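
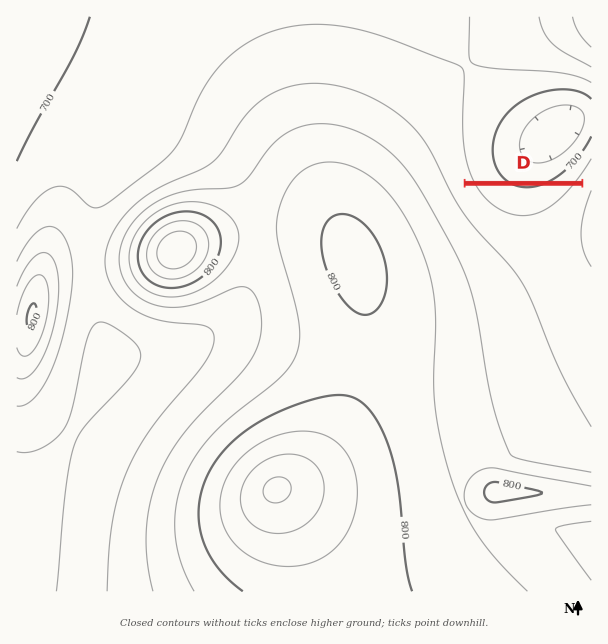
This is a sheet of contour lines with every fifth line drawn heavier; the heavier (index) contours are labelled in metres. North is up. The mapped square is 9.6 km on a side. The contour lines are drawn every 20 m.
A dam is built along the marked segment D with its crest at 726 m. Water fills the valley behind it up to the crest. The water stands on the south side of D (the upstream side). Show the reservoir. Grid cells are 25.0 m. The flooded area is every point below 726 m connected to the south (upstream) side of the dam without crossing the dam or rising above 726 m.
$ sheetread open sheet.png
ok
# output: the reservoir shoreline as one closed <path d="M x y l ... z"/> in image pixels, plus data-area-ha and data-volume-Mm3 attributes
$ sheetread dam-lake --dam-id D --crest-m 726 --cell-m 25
<path d="M578 186l-110 0 12 18 18 16 14 6 19 2 2-2 4 0 14-8 17-17 9-12 1-3z" data-area-ha="88" data-volume-Mm3="8.58"/>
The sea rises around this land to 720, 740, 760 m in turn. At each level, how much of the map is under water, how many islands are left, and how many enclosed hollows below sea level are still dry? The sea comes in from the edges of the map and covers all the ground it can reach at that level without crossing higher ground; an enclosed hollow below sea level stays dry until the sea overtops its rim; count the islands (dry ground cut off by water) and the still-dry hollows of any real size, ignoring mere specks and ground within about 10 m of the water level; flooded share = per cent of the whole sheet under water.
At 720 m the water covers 20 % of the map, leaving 0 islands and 0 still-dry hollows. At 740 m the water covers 41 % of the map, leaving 0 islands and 0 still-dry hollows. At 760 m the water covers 56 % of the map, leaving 0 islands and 0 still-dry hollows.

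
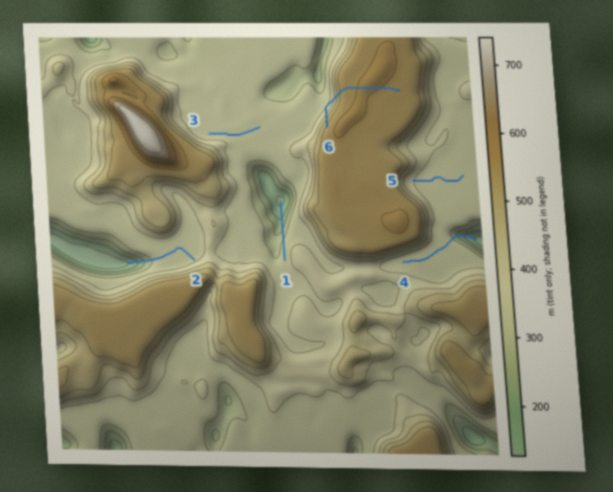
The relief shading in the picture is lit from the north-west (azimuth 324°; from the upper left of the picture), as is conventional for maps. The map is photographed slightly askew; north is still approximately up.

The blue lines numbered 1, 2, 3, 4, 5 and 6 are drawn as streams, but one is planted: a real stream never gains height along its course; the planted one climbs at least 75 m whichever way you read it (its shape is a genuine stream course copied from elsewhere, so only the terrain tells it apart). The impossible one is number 6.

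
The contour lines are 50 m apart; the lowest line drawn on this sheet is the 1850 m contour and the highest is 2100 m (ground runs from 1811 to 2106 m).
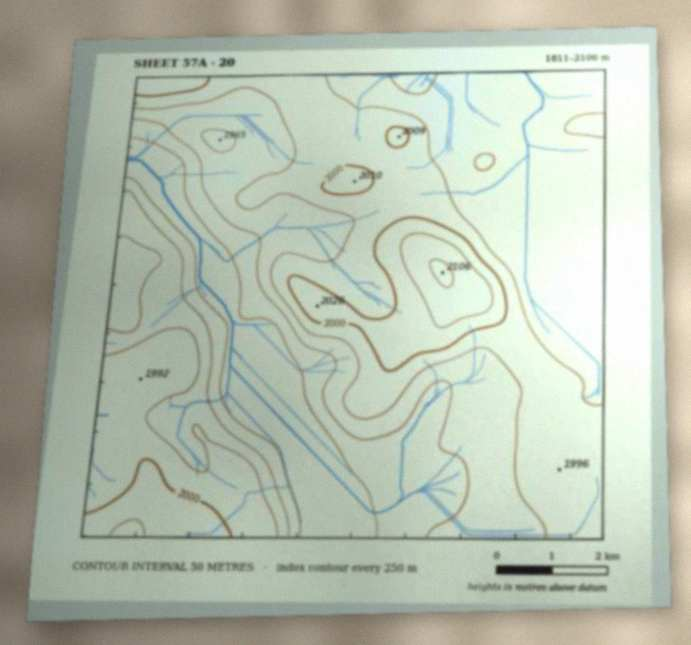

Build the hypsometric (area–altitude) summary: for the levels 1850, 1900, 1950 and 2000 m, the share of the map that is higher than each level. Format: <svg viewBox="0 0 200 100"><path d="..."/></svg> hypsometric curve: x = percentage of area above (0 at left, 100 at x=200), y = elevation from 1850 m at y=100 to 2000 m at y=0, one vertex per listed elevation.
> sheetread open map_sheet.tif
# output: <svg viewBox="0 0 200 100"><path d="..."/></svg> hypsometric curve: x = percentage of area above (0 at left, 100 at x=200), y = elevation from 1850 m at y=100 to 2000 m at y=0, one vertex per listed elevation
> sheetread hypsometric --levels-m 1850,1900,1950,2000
<svg viewBox="0 0 200 100"><path d="M181 100l-22-33-77-34-61-33"/></svg>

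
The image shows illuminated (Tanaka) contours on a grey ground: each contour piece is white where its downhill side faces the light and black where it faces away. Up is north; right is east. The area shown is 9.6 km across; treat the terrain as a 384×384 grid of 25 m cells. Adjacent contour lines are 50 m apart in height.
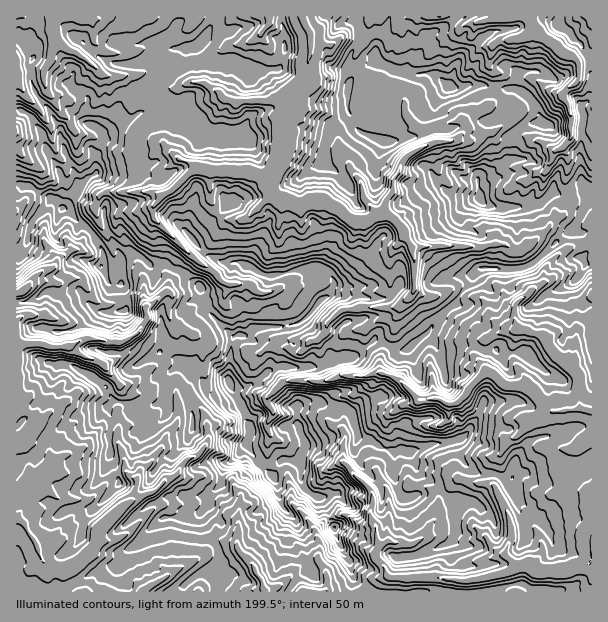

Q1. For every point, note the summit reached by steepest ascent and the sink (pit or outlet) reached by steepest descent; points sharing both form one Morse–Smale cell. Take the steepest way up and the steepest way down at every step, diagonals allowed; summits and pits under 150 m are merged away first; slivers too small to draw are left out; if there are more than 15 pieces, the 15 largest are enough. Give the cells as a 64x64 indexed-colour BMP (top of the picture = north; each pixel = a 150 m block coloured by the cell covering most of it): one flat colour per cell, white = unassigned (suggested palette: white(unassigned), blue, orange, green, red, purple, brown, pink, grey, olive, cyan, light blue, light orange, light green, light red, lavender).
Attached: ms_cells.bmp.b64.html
<image width="64" height="64" href="data:image/bmp;base64,Qk12CAAAAAAAAHYAAAAoAAAAQAAAAEAAAAABAAQAAAAAAAAIAAATCwAAEwsAABAAAAAAAAAA////ALR3HwAOf/8ALKAsACgn1gC9Z5QAS1aMAMJ34wB/f38AIr28AM++FwDox64AeLv/AIrfmACWmP8A1bDFADMzMzMzMzMzMzMzZmZmZmZmZmIiIiIiIiIiIiIiIiIiMzMzMzMzMzMzMzM2ZmZmZmZmYiIiIiIiIiIiIiIiIiIzMzMzMzMzMzMzM2ZmZmZmZmZiIiIiIiIiIiIiIiIiIjMzMzMzMzMzMzMzNmZmZmZmZmIiIiIiIiIiIiIiIiIiMzMzMzMzMzMzMzNmZmZmZmZmIiIiIiIiIiIiIiIiIiIzMzMzMzMzMzMzM2ZmZmZmZmYiIiIiIiIiIiIiIiIiIjMzMzMzMzMzMzMzZmZmZmZmZiIiIiIiIiIiIiIiIiIiMzMzMzMzMzMzMzZmZmZmZmZiIiIiIiIiIiIiIiIiIiIzMzMzMzMzMzMzNmZmZmZmZmIiIiIiIiIiIiIiIiIiIjMzMzMzMzMzMzM2ZmZmZmZmIiIiIiIiIiIiIiIiIiIiMzMzMzMzMzMzMzNmZmZmZmYiIiIiIiIiIiIiIiIiIiIzMzMzMzMzMzMzM2ZmZmZmIiIiIiLuIiIiIiIiIiIiIjMzMzMzMzMzMzMzNmZmZmYiIiIiIu4iIiIiIiIiIiIiMzMzMzMzMzMzMzM2ZmYmZiIiIiIi7iIiIiIiIiIiIiIzMzMzMzMzMzMzMzNmYiJiIiIiIiLuIiIiIiIiIiIiIjMzMzMzMzMzMzMzMzYiIiIiIiIiIu4iIiIiIiIiIiIiMzMzMzMzMzMzMzMzMyIiIiIiIiIiIiIiIiIiIiIiIiIzMzMzMzMzMzMzMzMzIiIiIiIiIiIiIiIiIiIiIiIiIjMzMzMzMzMzMzMzMzMiIiIiIiIiIiIiIiIiIiIiIiIiMzMzMzMzMzMzMzMzMyIiIiIiIiIiIiIiIiIiIiIiIiIzMzMzMzMzMzMzMzMyIiIiIiIiIiIiIiIiIiIiIiIiIjMzMzMzMzMzMzMzMzIiIiIiIiIiIiIiIiIiIiIiIiIiMzMzMzMzMzMzMzMzIiIiIiIiIiIiIiIiIiIiIiIiIiIzMzMzMzMzMzMzMzMREiIiIiIiIiIiIiIiIiIiIiIiIjMzMzMzMzMzMzMzMxERIiIiIiIiIiIiIiIiIiIiIiIiMzMzMzMzMzMzMzMzERERERESIiIiIiIiIiIiIiIiKiIzMzMzMzMzMzMzMzMRERERERERIiIiIiIiIiIiIiIiIjMzMzMzMzMzMzMzMxERERERERESIREiIiIiIiIiIiIiMzMziIiIgzMzMzMzERERERERERERERIiIiIiIiKqKiIzMzOIiIiIMzMzMzERERERERERERERESIiIiKqqqqqqjMziIiIiIgzMzMzEREREREREREREREREiIiKqqqqqqqMzOIiIiIiDMzMzERERERERERERERERERIiKqqqqqqqozMziIiIiIiDMzMRERERERERERERERERESIqqqqqqqqoMzOIiIiIiIgzMREREREREREREREREURESqqqqqqqqqiDOIiIi7iIiDMxEREREREREREREREURERKqqqqqqqqqIiIiIiLuIiIMRERERERERERERERERRERESqqqqqqqqoiIiIiIu4iLuxERERERERERERERERFERERERERKqqqviIiIiIi7u7u7EREREREREREREREREURERERERERKqq+IiIiIi7u7u7sRERERERERERERERERRERERERERESqr4iIiIiLu7u7sRERERERERERERERERREREREREREREqviIiIiLu7u7sRERERERERERERERERFERERERERERERP+IiIiLu7u7sRERERERERERERERERFERERERERERERET4iIiLuxERGxERERERERERERERERFERERERERERERERPiIjcu7EREREREREREREREREREREURERERESZmZmURESI3dzLu7u7sRERERERERERERERERFERERESZmZmZmZSd3d3Mu7u7uxEREREREREREREREREURERERJmZmZmZmZ3d3czMu7u7sRERERERERERERERERRERERESZmZmZmZnd3czMy7u7u7EREREREREREREREREURERERESZmZmZmd3dzMzLu7u7uxERERERERERERERERFEREREREmZmZmZ3dzMzMuxERERERERERERERERERERERRERERESZmZmZnd3MzMxxEREREREREREREREREREREREREURERJmZmZmd3czHd3ERERERERERERERERERERERERERFERESZmZlVDczMd3cREREREREREREREREREREREREREURERESZmVV8zMd3d3EREREREREREREREREREREREREREURERJmVVXfMd3d3dxERERERERERERERERERERERERERFERJmZVVd3d3d3d3cREREREREREREREREREREREREREURJmZVVV3d3d3d3d3ERERERERERERERERERERERFVVVmZmVVVVXd3d3d3d3d3ERERERERERERERURERERVVVVWZVVVVVVd3d3d3d3d3dxERERERERERERFVEVVVVVVVVVVVVVVVV3d3d3d3d3d3cREREREREREREVVVVVVVVVVVVVVVVVVXd3d3d3d3d3d3ERERERERERERFVVVVVVVVVVVVVVVVVd3d3d3d3d3d3d3EREREREREREVVVVVVVVVVVVVVVVVV3d3d3d3d3d3d3cRERERERERERVVVVVVVVVVVVVVVVVXd3d3d3d3d3d3d3ERERERERERFVVVVVVVVVVVVVVVVV"/>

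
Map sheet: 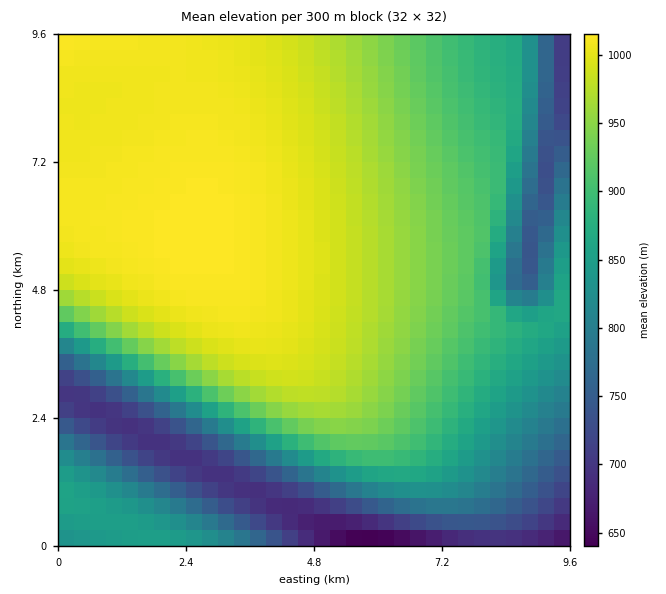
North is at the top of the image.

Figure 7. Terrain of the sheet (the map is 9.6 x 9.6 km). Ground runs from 620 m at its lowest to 1020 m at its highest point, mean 900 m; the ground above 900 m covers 54.6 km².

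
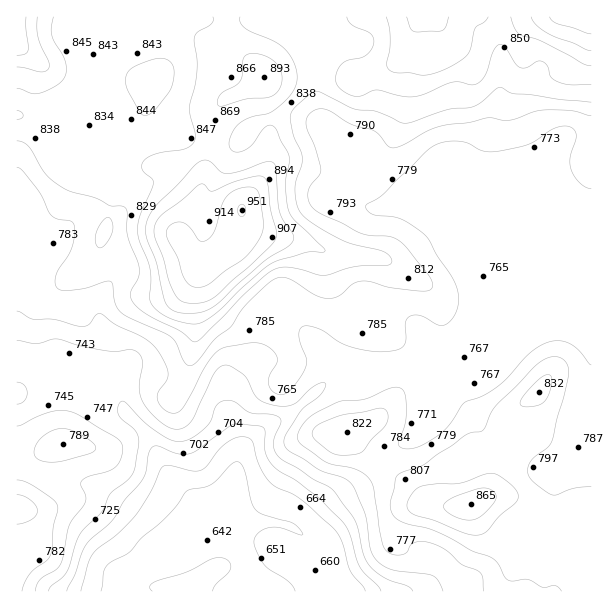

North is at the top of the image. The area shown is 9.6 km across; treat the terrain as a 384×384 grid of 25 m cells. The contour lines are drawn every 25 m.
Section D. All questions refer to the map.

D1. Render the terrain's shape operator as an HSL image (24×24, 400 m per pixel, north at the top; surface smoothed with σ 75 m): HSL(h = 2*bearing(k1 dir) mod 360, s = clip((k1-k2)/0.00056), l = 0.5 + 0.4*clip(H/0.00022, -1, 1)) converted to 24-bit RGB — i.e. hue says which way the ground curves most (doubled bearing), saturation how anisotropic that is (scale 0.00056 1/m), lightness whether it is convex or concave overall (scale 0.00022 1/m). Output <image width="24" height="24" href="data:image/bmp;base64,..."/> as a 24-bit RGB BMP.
<image width="24" height="24" href="data:image/bmp;base64,Qk32BgAAAAAAADYAAAAoAAAAGAAAABgAAAABABgAAAAAAMAGAAATCwAAEwsAAAAAAAAAAAAA9qRAioMdI5o5LT9kX3OSb5+ybJvN3qbUz1eOMVRyjW1fW5hulL+vehmLax0VuL8PRHYeOYdNm5ZVPGdFwrh8aZKPYmuPgbmoz6O65uzfnEugHSkwPX5KXH9gZXVbTHhExHthdC6TnsLCjMG8cERqNA9C1JnL3e7ij6nRYy50j1Y4Q7lnf8CJaYiRbYaWm2ptqLJgwrRysDODYGSaSI54RHRYWX9oeIB+fn93XXmPh6dad0A+VR80JjZGXMJp6aBucCYZajE4iMV5V9pXMndRgGSIdoyAg2Zf3Obvu4/auX3StZzBUGaOW4WSX5CRUnJgc390jFSLmV9MWC89gUx0a6SySquZsI/S39b1ztn919X28NnyTYPKNrK0ZF6PlIWyq2cjXjAZf14xrjw/vqmNNaaUWShIpJM3Ln9NUDRqwDtJcENdmKZSOG8pOYY7R8h3gcafi7ZOKYdg6p+p1WSfYj+FYmOHio9zwju3xIKhd3qxlcnPwNe8Wh9vex9Ek9R8QnJoDRIy3Wm3uX6wr36hpNC7TO2oK756PG5i1ISWiEE1fYIvzHVgc1ZHPoZWml5xQV2bxsThwc3of3vJz3u4UQBI1d2ag8aPb0+gCyMoAZ5s5M741tb14dvw1pXaOJBKLGNOLmI90YObdk+brn9XvoeIP7d+PoudOIQ7X5M6l2U4jmo6LAkiwD7N5u/cabiVWS2CtU7PRpUcADcIQr81usF5z4rg88rmQUiFTWZ1TZFNYkW+6qvdxqx7qb1fJVxep42Pa1Z2h3RhoYl0GRxtkc6+3ZeS2qR0ICJyP1af39rt6LzkBC8UcYcVIioM2Z0or12fU1Z0c6BkLmRLNoKQ99Tk3bGwJUB3jWxQdW9ch3Zkkm1XNVpic3A8k01F/uW4Dh4lPHdZYq9LuYZ5rmfGVXKii6B2X3w4Zn5Aimdrb5NqZn1sJWBIPrxE9tXYVyGpkIJQYVdBkohJWap+ZjBEXWozQkUZ//GnKEaDRrzFY7KgeY12gWl6j2uSpHygn8C2VVyeepdncJF0dnOBbH94M300pZYrgkVZn2e0fmyvlMemRh9yxnTIqU7Y46zV6ed7Kq8TD0ssUXlrfFhqglY+TIhBapttq4dhWDpFkLBhWp2IbW9/f39/dYB4goJwg4F6Vl6ywJa9rXuJI1V3bKLRii3e5q+17N/q+NPeE1QjCikWOiAjsMB6aKtiPFM3mGJGca+wrOLPUEqhc22Af3+AfIOBe4ODhH5/UXl5iHCqw3Oxw7qHDRwoOhkt2vG2qrqb6J/K/M/oESNRF4Rhc7l7nnnOY3/VrObpoOPgm1iieEB3f32Af4B/f4B/e399g4F6enlgNVIuk1V54MG1DgJFgXjL4PXWSKOzxV6e5ba0urD2sNb/peP/kK7mdIXc1JzMnlKBhE5vc2Z8f39/f39/f3+AgnaBiX11VlCspXCaLWhFzcZiBxdKl+Pf7ubdbDaWzTjB8vHZhOGpLp2NWTJbgFNGUEQvgXM0hVJMhGNygXaCf39/f39/f3+AcnWBk4OCbj5mpGFKhp1wXbuBOnCNFHoosplN2HKFCL/t89jd3aKWPSo/IxwYWlQvnVlCTYJGcn5ienN8gH9/gH58f4B7f39+fGh8l4NgTyllsNW0lszLZGScZkKDf8WnKIVj2t6eG4NZfoUi/8vNmjqwO229Z1Ozc3Kxtnd2UnxaX3VugHBrgntof4Rub35qY1mDt46SKZB7esyDimFqg2GGY6CQR5pBXYdLmo0viWsvKkwq3t9Ny3+RXDSFc0hiX0hCz3RYkplLM08xXmxGkIFkfIdda4ljSHd3m7Jvj8rNZH5ydWNqcn5hh2VhoZdwVnh5hVCb0KhwMFYtn9cjfWkuJhYfaykod39GealkzJCedViXYJBTPIJUo5V2e39QSEIma3Ael2dUeIBOWmOCio6dYWSNq66MX36MRWCL5LnQzm/a1NGMR5OwNBlzuW29fM2rX4x1qKZmWpyWoHmyVLq6oFyqrEiVp3DAeLXCcIgxlei+NWSXfYOTbYGjuaG1bnOcSmp/bolSt1yg4uvgjHbOFA+VvdPiwovitZTJm46/x3ujRpeCfM+PTCaScbG/n2a7vVFb0PvpNzizbkZ+en91ZYFicodXjlFrcWmPZ4SZgNmuv6uCojt/RDt+V55GUC1CzGJtpHxXv6Z6hq7Cs1qGPh+MgzcvZ0Ynt71t5+6GIxw6b3F+f39/f39/f4B/am59a5BejaBVbI03blw0eEdPc2p9nkmESlqhSJZ4zq+eiLuKWZyUrluWNiWZwlrj0NrrqLra"/>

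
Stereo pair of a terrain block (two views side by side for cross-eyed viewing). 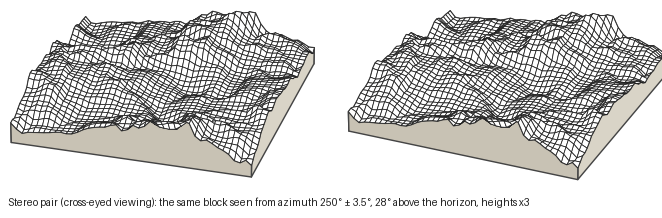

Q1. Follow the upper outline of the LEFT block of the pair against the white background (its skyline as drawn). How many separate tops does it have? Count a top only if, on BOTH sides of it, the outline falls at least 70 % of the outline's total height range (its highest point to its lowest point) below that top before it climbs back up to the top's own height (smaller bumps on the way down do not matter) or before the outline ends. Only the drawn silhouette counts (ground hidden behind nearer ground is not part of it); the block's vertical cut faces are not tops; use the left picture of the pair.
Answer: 0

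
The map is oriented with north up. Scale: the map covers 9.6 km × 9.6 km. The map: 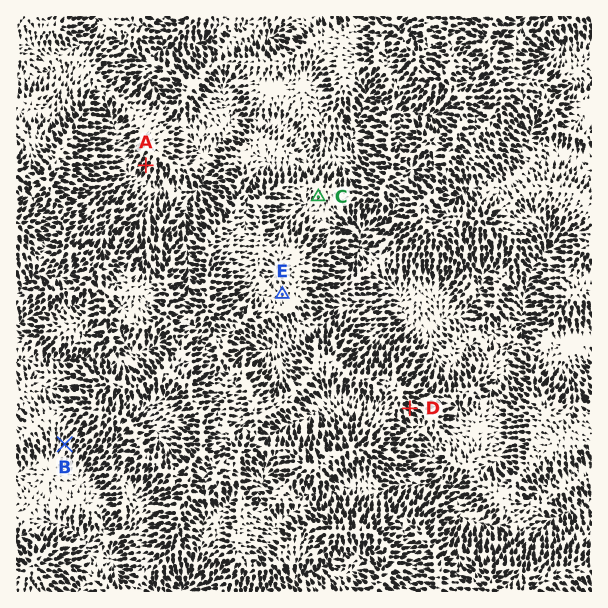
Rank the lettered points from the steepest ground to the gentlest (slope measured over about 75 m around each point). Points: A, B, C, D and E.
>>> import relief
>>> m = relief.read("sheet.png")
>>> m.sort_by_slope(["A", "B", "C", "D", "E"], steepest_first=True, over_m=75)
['D', 'A', 'B', 'C', 'E']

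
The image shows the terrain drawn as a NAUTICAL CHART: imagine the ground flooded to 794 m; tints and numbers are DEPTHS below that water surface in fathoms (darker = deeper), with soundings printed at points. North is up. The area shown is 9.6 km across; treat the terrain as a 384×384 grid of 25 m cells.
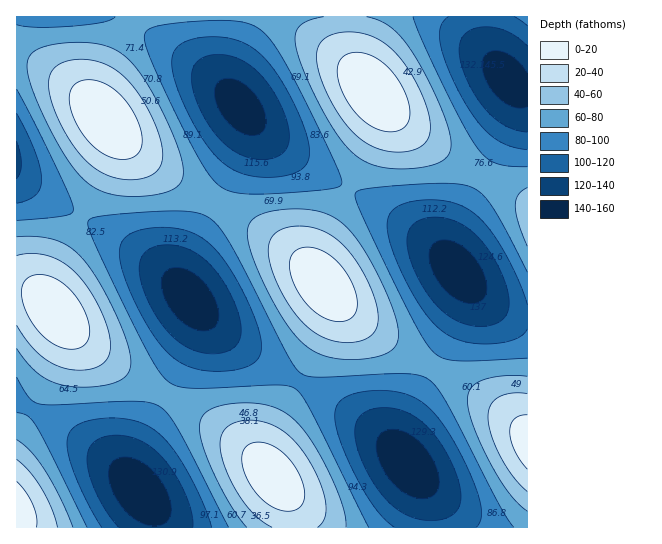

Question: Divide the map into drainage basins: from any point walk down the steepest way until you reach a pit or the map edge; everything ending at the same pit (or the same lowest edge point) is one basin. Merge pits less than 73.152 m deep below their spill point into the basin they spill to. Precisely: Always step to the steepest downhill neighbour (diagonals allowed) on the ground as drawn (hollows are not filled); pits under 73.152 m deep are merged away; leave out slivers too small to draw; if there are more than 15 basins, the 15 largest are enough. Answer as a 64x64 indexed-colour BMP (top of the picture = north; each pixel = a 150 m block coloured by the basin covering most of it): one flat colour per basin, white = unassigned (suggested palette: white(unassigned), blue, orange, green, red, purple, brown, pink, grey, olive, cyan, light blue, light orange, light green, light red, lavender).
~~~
<image width="64" height="64" href="data:image/bmp;base64,Qk12CAAAAAAAAHYAAAAoAAAAQAAAAEAAAAABAAQAAAAAAAAIAAATCwAAEwsAABAAAAAAAAAA////ALR3HwAOf/8ALKAsACgn1gC9Z5QAS1aMAMJ34wB/f38AIr28AM++FwDox64AeLv/AIrfmACWmP8A1bDFAFVVVVVVVVVVVVVVVVVVVVVVVEREREREREREREREREREVVVVVVVVVVVVVVVVVVVVVVVURERERERERERERERERERVVVVVVVVVVVVVVVVVVVVVVURERERERERERERERERERFVVVVVVVVVVVVVVVVVVVVVVREREREREREREREREREREVVVVVVVVVVVVVVVVVVVVVVVERERERERERERERERERERVVVVVVVVVVVVVVVVVVVVVVERERERERERERERERERERFVVVVVVVVVVVVVVVVVVVVVEREREREREREREREREREREVVVVVVVVVVVVVVVVVVVVVERERERERERERERERERERERVVVVVVVVVVVVVVVVVVVUURERERERERERERERERERERFVVVVVVVVVVVVVVVVVVURREREREREREREREREREREREVVVVVVVVVVVVVVVVVVURFERERERERERERERERERERERVVVVVVVVVVVVVVVVVURERRERERERERERERERERERERFVVVVVVVVVVVVVVVVERERFERERERERERERERERERERCVVVVVVVVVVVVVVVVERERERRERERERERERERERERERCJVVVVVVVVVVVVVVRERERERFERERERERERERERERERCIlVVVVVVVVVVVVVRERERERERRERERERERERERERERCIiVVVVVVVVVVVVURERERERERFEREREREREREREREQiIiJVVVVVVVVVVVERERERERERERREREREREREREREQiIiIlVVVVVVVVVRERERERERERERFEREREREREREREIiIiIiVVVVVVVVVRERERERERERERERRERERERERERCIiIiIiJVVVVVVVUREREREREREREREREUREREREREQiIiIiIiIlVVVVVVURERERERERERERERERREREREREQiIiIiIiIiVVVVVVEREREREREREREREREREUREREREIiIiIiIiIiJVVVVVERERERERERERERERERERRERERCIiIiIiIiIiIlVVVVEREREREREREREREREREREURERCIiIiIiIiIiIiVVVVERERERERERERERERERERERREQiIiIiIiIiIiIiJVVVERERERERERERERERERERERFEQiIiIiIiIiIiIiIlVVURERERERERERERERERERERERQiIiIiIiIiIiIiIiVVURERERERERERERERERERERERQiIiIiIiIiIiIiIiJVdxEREREREREREREREREREREREiIiIiIiIiIiIiIiInd3EREREREREREREREREREREREiIiIiIiIiIiIiIiIid3cRERERERERERERERERERERESIiIiIiIiIiIiIiIiJ3d3ERERERERERERERERERERESIiIiIiIiIiIiIiIiInd3cRERERERERERERERERERETIiIiIiIiIiIiIiIiIid3d3ERERERERERERERERERETMyIiIiIiIiIiIiIiIiJ3d3cREREREREREREREREREzMzIiIiIiIiIiIiIiIiInd3d3EREREREREREREREREzMzMiIiIiIiIiIiIiIiIid3d3cRERERERERERERERMzMzMzIiIiIiIiIiIiIiIiJ3d3d3ERERERERERERERMzMzMzMiIiIiIiIiIiIiIiInd3d3cRERERERERERETMzMzMzMzIiIiIiIiIiIiIiIid3d3d3EREREREREREzMzMzMzMzMiIiIiIiIiIiIiIiJ3d3d3cREREREREREzMzMzMzMzMzIiIiIiIiIiIiIiJnd3d3d3ERERERERMzMzMzMzMzMzMyIiIiIiIiIiIiZmd3d3d3dxERERETMzMzMzMzMzMzMzIiIiIiIiIiImZmZ3d3d3d3ERERETMzMzMzMzMzMzMzMyIiIiIiIiImZmZnd3d3d3dxEREzMzMzMzMzMzMzMzMzIiIiIiIiJmZmZmd3d3d3d3EREzMzMzMzMzMzMzMzMzMyIiIiIiZmZmZmZ3d3d3d3cREzMzMzMzMzMzMzMzMzMzIiIiIiZmZmZmZnd3d3d3dxMzMzMzMzMzMzMzMzMzMzMyIiImZmZmZmZmd3d3d3d3MzMzMzMzMzMzMzMzMzMzMzIiImZmZmZmZmZ3d3d3d3czMzMzMzMzMzMzMzMzMzMzMyImZmZmZmZmZnd3d3d3czMzMzMzMzMzMzMzMzMzMzMzJmZmZmZmZmZmd3d3d3czMzMzMzMzMzMzMzMzMzMzMzNmZmZmZmZmZmZ3d3d3cjMzMzMzMzMzMzMzMzMzMzMzNmZmZmZmZmZmZnd3d3ciMzMzMzMzMzMzMzMzMzMzMzM2ZmZmZmZmZmZmd3d3ciIjMzMzMzMzMzMzMzMzMzMzM2ZmZmZmZmZmZmZ3d3IiIiMzMzMzMzMzMzMzMzMzMzM2ZmZmZmZmZmZmZnd3IiIiIzMzMzMzMzMzMzMzMzMzMzZmZmZmZmZmZmZmdyIiIiIiMzMzMzMzMzMzMzMzMzMzZmZmZmZmZmZmZmYiIiIiIiIzMzMzMzMzMzMzMzMzMzNmZmZmZmZmZmZmZiIiIiIiIiMzMzMzMzMzMzMzMzMzM2ZmZmZmZmZmZmZmIiIiIiIiIjMzMzMzMzMzMzMzMzM2ZmZmZmZmZmZmZmYiIiIiIiIiMzMzMzMzMzMzMzMzMzZmZmZmZmZmZmZmZiIiIiIiIiIjMzMzMzMzMzMzMzMzNmZmZmZmZmZmZmZm"/>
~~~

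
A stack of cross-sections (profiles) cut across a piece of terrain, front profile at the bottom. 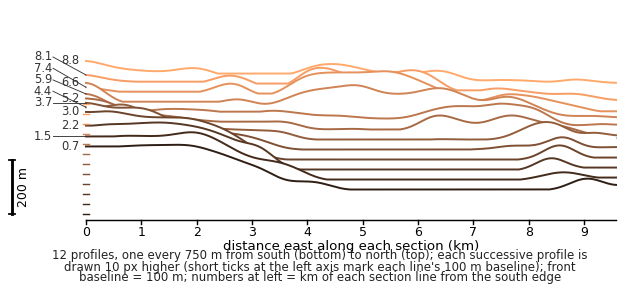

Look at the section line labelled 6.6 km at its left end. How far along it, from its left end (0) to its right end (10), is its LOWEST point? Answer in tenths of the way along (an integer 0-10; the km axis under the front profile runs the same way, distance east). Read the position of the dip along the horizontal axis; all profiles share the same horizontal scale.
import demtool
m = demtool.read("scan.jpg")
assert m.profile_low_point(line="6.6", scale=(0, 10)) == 10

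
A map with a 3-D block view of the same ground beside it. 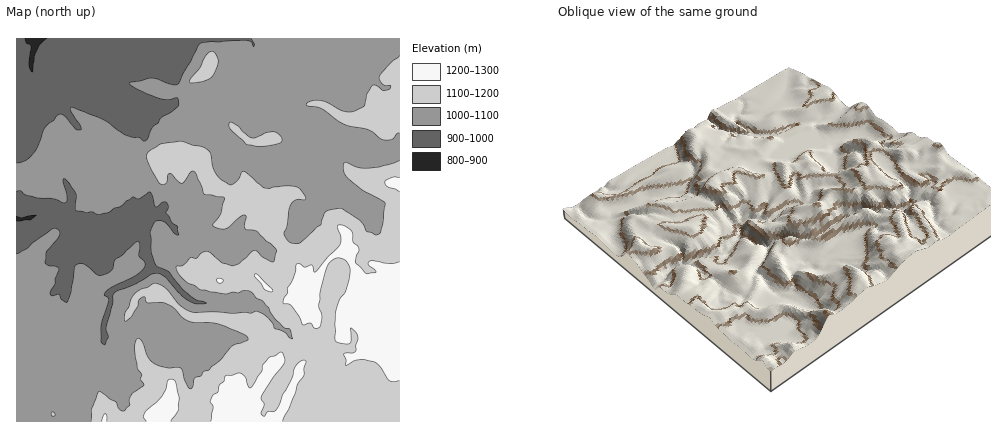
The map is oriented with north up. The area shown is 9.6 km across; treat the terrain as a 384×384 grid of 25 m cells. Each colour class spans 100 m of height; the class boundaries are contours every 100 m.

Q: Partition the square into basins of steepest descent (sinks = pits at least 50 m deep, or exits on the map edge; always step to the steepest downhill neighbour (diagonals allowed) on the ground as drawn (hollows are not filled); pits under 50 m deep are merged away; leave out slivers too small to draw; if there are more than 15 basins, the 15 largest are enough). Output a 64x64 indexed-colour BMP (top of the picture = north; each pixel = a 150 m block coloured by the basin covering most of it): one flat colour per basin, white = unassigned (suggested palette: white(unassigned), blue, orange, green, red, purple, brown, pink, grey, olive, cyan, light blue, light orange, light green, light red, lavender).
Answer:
<image width="64" height="64" href="data:image/bmp;base64,Qk12CAAAAAAAAHYAAAAoAAAAQAAAAEAAAAABAAQAAAAAAAAIAAATCwAAEwsAABAAAAAAAAAA////ALR3HwAOf/8ALKAsACgn1gC9Z5QAS1aMAMJ34wB/f38AIr28AM++FwDox64AeLv/AIrfmACWmP8A1bDFABERERERERESIiIiIhERERERERERERERERERERERERERERERERERERIiIiIiIREREREREREREREREREREREREREREREREREREiIiIiIhEREREREREREREREREREREREREREREREREREiIiIiIiERERERERERERERERERERERERERERERERERESIiIiIiIhERERERERERERERERERERERERERERERERERIiIiIiIiEREREREREREREREREREREREREREREREREREiIiIiIiIREREREREREREREREREREREREREREREREREiIiIiIiERERERERERERERERERERERERERERERERERESIiIiIiERERERERERERERERERERERERERERERERERESIiIiIiERERERERERERERERERERERERERERERERERESIiIiIiERERERERERERERERERERERERERERERERERIiIiIiIiIREREREREREREREREREREREREREREREREREiIiIiIiIhERERERERERERERERERERERERERERERERESIiIiIiIhERERERERERERERERERERERERERERERERESIiIiIiIiEREREREREREREREREREREREREREREREREiIiIiIiIhERERERERERERERERERERERERERERERESIiIiIiIiIiERERERERERERERERERERERERERERERESIiIiIiIiIiIRERERERERESERERERERERERERERERERIiIiIiIiIiIiERERERIiIiIREREREREREREREREREREiIiIiIiIiIiIhERERIiIiIhERERERERERERERERERESIiIiIiIiIiIiERERIiIiIiERERERERERERERERERERIiIiIiIiIiIiIhESIiIiIiIRERERIiIREREREREREREiIiIiIiIiIiIiIiIiIiIiIhERERIiIhERERERERERERIiIiIiIiIiIiIiIiIiIiIiERERIiIiEREREREREREREiIiIiIiIiIiIiIiIiIiIiIiIhIiIiIhEREREREREREiIiIiIiIiIiIiIiIiIiIiIiIiIiIiIhEREREREREREiIiIiIiIiIiIiIiIiIiIiIiIiIiIiIiERERERERERESIiIiIiIiIiIiIiIiIiIiIiIiIiIiIiERERERERERERIiIiIiIiIiIiIiIiIiIiIiIiIiIiIiEREREREREREREiIiIiIiIiIiIiIiIiIiIiIiIiIiIiERERERERERERESIiIiIiIiIiIiIiIiIiIiIiIiIiIiIRERERERERERERIiIiIiIiIiIiIiIiIiIiIiIiIiIiIREREREREREREREiIiIiIiIiIiIiIiIiIiIiIiIiIiIRERERERERERERESIiIiIiIiIiIiIiIiIiIiIiIiIiIhERERERERERERERIiIiIiIiIiIiIiIiIiIiIiIiIiIiEREREREREREREREiIiIiIiIiIiIiIiIiIiIiIiIiIiIRERERERERERERESIiIiIiIiIiIiIiIiIiIiIiIiIiERERERERERERERERIiIiIiIiIiIiIiIiIiIiIiIiIiEREREREREREREREREiIiIiIiIiIiIiIiIiIiIiIiERERERERERERERERERESIiIiIiIiERIiIiIiIiIiIhERERERERERERERERERERIiIiIiIiERERIiIiIiIiIhEREREREREREREREREREREiIiIiIiERERESIiIiIiIiERERERERERERERERERERERESIiIiIREREREiIiIiIiIREREREREREREREREREREREREiIiIRERERESIiIiIiIRERERERERERERERERERERERESIiIhERERERERESIiIREREREREREREREREREREREREREiIhERERERERERERERERERERERERERERERERERERERESIhERERERERERERERERERERERERERERERERERERERERIiERERERERERERERERERERERERERERERERERERERERESIRERERERERERERERERERERERERERERERERERERERERERERERERERERERERERERERERERERERERERERERERERERERERERERERERERERERERERERERERERERERERERERERERERERERERERERERERERERERERERERERERERERERERERERERERERERERERERERERERERERERERERERERERERERERERERERERERERERERERERERERERERERERERERERERERERERERERERERERERERERERERERERERERERERERERERERERERERERERERERERERERERERERERERERERERERERERERERERERERERERERERERERERERERERERERERERERERERERERERERERERERERERERERERERERERERERERERERERERERERERERERERERERERERERERERERERERERERERERERERERERERERERERERERERERERERERERERERERERERERERERERERERERERERERERERERERERERERERERERERERERERERERERERERERERERERERERERERERERERERERERERERERERERERERERERERERERERERERERERERERERERERERERERERERERERERERERERERERERERERER"/>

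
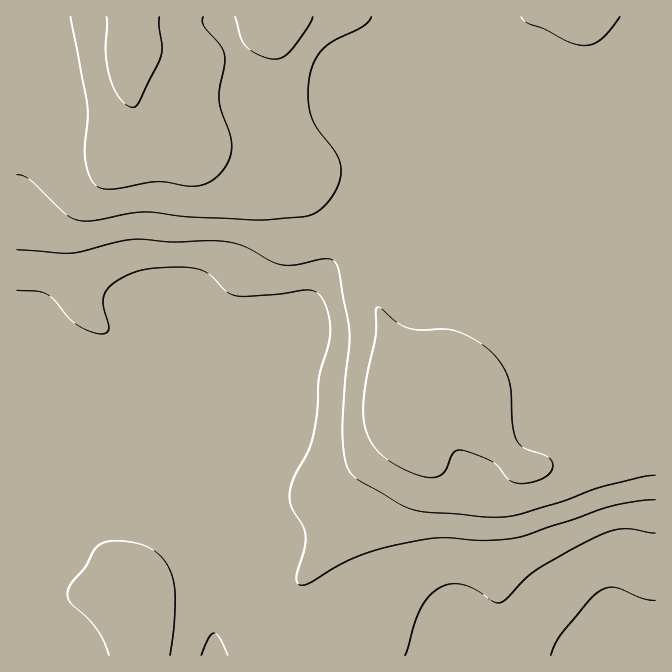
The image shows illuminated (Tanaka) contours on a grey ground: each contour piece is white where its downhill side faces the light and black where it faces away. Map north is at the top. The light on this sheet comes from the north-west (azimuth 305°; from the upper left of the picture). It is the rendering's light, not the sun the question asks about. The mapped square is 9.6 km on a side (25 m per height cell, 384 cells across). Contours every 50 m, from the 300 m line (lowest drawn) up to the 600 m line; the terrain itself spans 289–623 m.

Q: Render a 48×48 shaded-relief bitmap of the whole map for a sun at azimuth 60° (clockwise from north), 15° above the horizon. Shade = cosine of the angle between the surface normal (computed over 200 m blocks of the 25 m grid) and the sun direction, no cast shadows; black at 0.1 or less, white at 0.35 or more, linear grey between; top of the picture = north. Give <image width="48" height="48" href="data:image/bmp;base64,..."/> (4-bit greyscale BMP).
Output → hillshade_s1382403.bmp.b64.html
<image width="48" height="48" href="data:image/bmp;base64,Qk32BAAAAAAAAHYAAAAoAAAAMAAAADAAAAABAAQAAAAAAIAEAAATCwAAEwsAABAAAAAAAAAAAAAAABEREQAiIiIAMzMzAERERABVVVUAZmZmAHd3dwCIiIgAmZmZAKqqqgC7u7sAzMzMAN3d3QDu7u4A////AIiIh2Vp3+2nZ4iau7u7u8upiJvMuqmZmYiId2Z63/2nZ4iavMu6u8uoeJvLuqqZmYiIh3Z63v2od4iazLuqq7uYeKvLuqqZmZiIiHeKz/2oeIiau7qqq7qYiKu7uqqZmZiIiIiJz/6oiIiaq6qZqqqYiJq7u6qZmJmImZiJ3/6piIiJqqqZmamYiJqqqqqYiJmZmYiL//ypmYiImZmZmZmIiImqqqqYd6qpmJmt//uqqYd3iZmYiIh3d4iZmqmHd6qpmavf/8qqqYZneJmIiHdmZneJmZmHZqqpms3u26qqqXVmeIiId2ZVVWeIiIiHZpmqq8zLqqqqqWVWeIiHZmVVVmd3eIh3ZpmqqqqqqqqqqGVWd4d2VVZnZmd3eIh3ZpqqqqqqqqqqqXVWd3dlVFeIh3eImZh3d6q7qqqqqqqqqXZnd3ZURGmpiIiZqqmIiKq8qqqqqqqqmXZndlVDNYu5iImru6qqmavMqqqqqqqZiHd3ZUMiR7yoiKu7u7u7urvLqqqqqqmHeIiHVDIjasyoibzLu7u7urzKqqqqqpdniZmHVCEki9uHis3My7u7qsy6qqqqqXZomqqHUyElm7qHm93cu6qqqsy6qpmZl2aJu7qHUyI2mqmIrO7cuqqqqsyqmYiZhmiry6mHVCJGmqmazu7cqqqqqsupdmeIh4q7qqqXZDJHmqqs3/7bqqqqqrqHZmiamaqqqqqYZCJXmrvN7/7KqZqqqph2ZomruqqqqqqpcyJYq7vN7+y6mZqqqodmeJvMuqqZmZmZYhFYvMzN3cupmaqqqodmibvMuqmIiZmYUQFqzMu8y7qZmaqqqod3mru7qZhneIiHQQN73bqqqqmZmqqqqnd3mqqqmYZmd3d2QhSM3KmImamaqqqqqnd3iZmZh3ZmZmZnZEacy6iImaqruqqqqXd3iIiHdmZmZVZ3dmeby5iImqu7qqqqmXdneIh2VWZlVVZ4iIiau5iImrzLqqqpmHdmd3d2VWZVVWZ4mqmau6mZqrzLqqqpmXdmZ3dmVVVVVWd4m7qqqqmaq8y6qqqpmXdmVnd2ZVZmZneIq8uqqqqqq7uqqqqZiIdmVmd3ZWZ4iIiJrMyqqqqqqqqqqqqYiIh2VWd3ZmiZmYmbzd26qqqqqqqqqqqXd4h2VWZ3d4mrqpq83u66qqqqqqqqqqmXeJmGVWZ4mZq8u6u93v66qqqqqqqqqqmHeJmHVVeJq7vNy7vN7/2qqqqqqqqqqpl3eJmHVFeKvLzdy7vN/+uqqqqqqqqqqYdniJmHVEaKzMzdy6vO/sqqqqqqqqqpmHZ3iZmGQ0abzLzMuqrO/bqqqqqqqqqYd3eJmZmGQ0abzLvMuprO/aqqqqqqqqmHd3iZqpmGM0abzLvLuZnO7Kqqqqqqqph2eImaqpl1M0aLzMzLqYm93KmZqqqqqodniJmqqph1M0ab3d3LmHi9y5mZmZqqqXZ4iJmqqphlRFab7u3Kh3i8ypmZqqqqmFZ4iJqqqohlRFec7+25hnisuqqqqqqql1aIiJqqqg=="/>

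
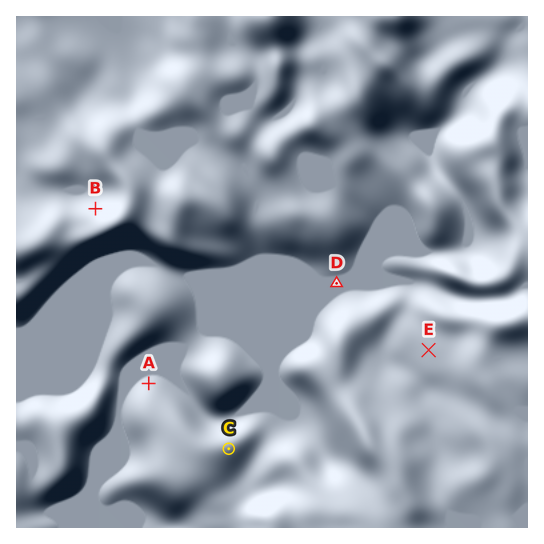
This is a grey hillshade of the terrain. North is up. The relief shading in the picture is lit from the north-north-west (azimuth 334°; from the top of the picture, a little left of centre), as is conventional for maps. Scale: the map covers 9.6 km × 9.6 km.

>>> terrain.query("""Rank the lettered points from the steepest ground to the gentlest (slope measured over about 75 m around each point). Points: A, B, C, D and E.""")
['B', 'A', 'C', 'E', 'D']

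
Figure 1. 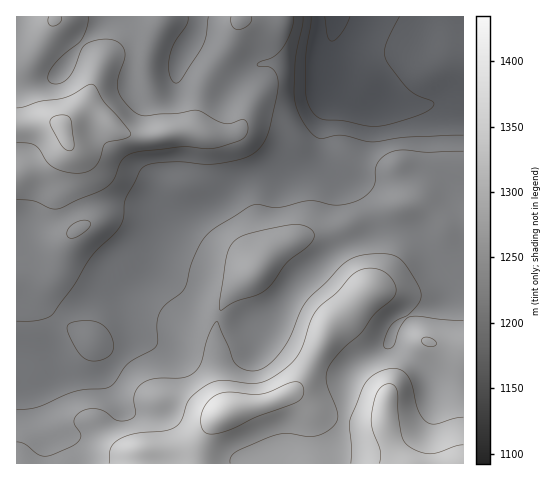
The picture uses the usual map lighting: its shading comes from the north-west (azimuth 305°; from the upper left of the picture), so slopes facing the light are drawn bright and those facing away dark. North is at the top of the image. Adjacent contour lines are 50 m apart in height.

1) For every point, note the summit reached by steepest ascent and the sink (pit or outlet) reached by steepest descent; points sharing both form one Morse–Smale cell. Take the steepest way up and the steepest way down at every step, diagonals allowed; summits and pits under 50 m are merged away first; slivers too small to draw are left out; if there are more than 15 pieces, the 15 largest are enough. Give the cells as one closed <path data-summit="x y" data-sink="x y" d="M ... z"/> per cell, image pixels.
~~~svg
<path data-summit="225 411" data-sink="335 17" d="M463 16l-127 1-5 24 0 40-2 18-14 60-10 6-61 14-23 20-17 8-16 5-21 1-3 3-18 33-6 17-14 14-6 10 0 12 9 25 1 15-6 12-16 19-14 5-33-3-5-1-9-13-11-2-20 1 1 104 319 0 0-13 10-41 2-35 12-13 22-12 8-10 7 10 19 12 21 25 27 3z"/><path data-summit="62 127" data-sink="335 17" d="M335 16l-319 1 1 342 19 0 11 2 5 9 9 5 33 3 14-5 16-19 6-12-1-15-9-25 0-12 6-10 14-14 6-17 18-33 3-3 21-1 16-5 17-8 23-20 61-14 10-6 14-60 2-18 0-40z"/><path data-summit="463 463" data-sink="335 17" d="M390 340l-8 10-22 12-12 13-3 42-9 34 1 12 126 1 1-73-27-4-10-13-13-13-17-11z"/>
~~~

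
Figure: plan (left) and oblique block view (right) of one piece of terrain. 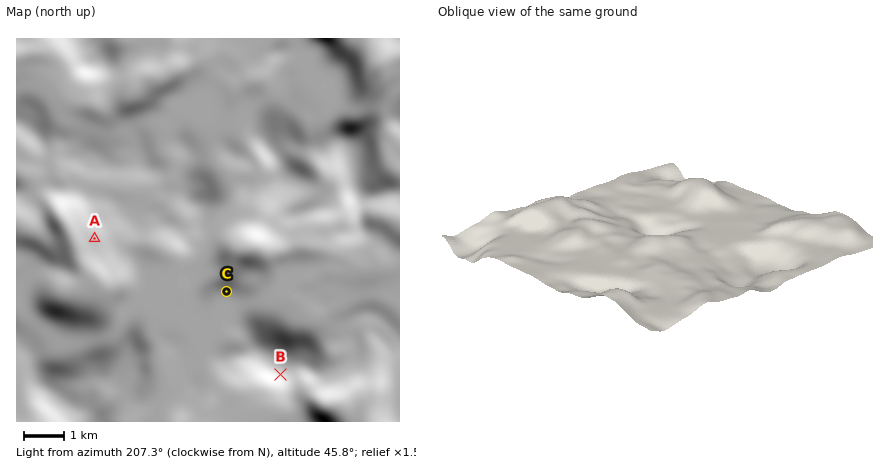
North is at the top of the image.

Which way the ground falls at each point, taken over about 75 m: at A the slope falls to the SW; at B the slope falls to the S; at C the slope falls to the N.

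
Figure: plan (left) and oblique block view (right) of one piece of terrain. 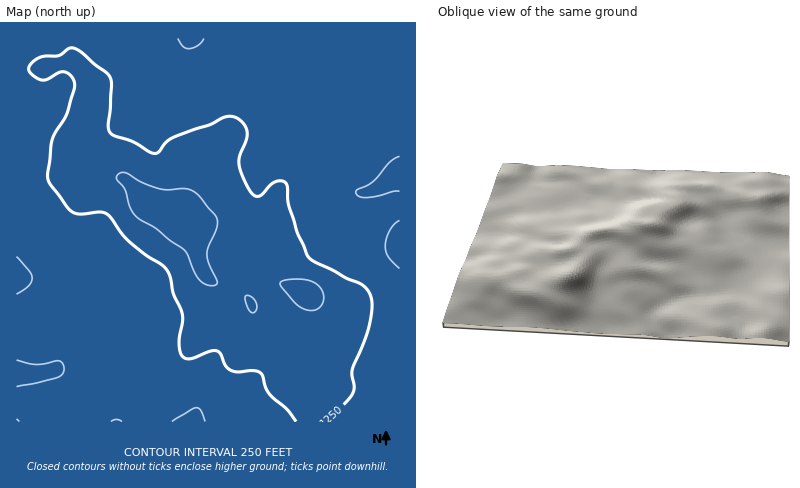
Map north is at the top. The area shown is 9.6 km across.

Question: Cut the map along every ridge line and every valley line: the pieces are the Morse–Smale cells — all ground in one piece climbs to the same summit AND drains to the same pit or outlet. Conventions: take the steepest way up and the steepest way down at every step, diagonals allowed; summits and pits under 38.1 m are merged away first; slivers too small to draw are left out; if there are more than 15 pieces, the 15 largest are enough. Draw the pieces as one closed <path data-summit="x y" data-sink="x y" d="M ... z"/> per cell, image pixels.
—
<path data-summit="186 218" data-sink="16 374" d="M72 62l-56 8 0 352 294 0 6-52-15-18 12-32-4-26-27-11-26-4-9 11 1 8-12-9-16-4-8-4-10-11-8-34-8-14-1-10-5-5-36-11-20-18-6 0-18 7-14 0-8-3-7-12-2-24 20-38 5-24-11-16z"/><path data-summit="186 218" data-sink="400 172" d="M194 38l-124 0 0 10 4 10 20 26-5 24-20 38 1 18 3 12 5 6 8 3 14 0 18-7 6 0 20 18 36 11 5 5 1 10 8 14 7 32 11 13 24 8 10 8 3-11 7-7 26 4 27 11 4 26-12 32 15 18-4 52 88 0 0-248-8 3-18 13-6 2-14-2-24-22-12-24-6-22-9-18-9-9-34-19-34-1z"/><path data-summit="310 44" data-sink="400 172" d="M400 38l-206 0 32 37 34 1 34 19 9 9 11 24 4 16 15 28 21 18 14 2 32-18z"/><path data-summit="186 218" data-sink="16 38" d="M70 38l-54 0 0 32 20-1 34-7 8 1-8-15z"/>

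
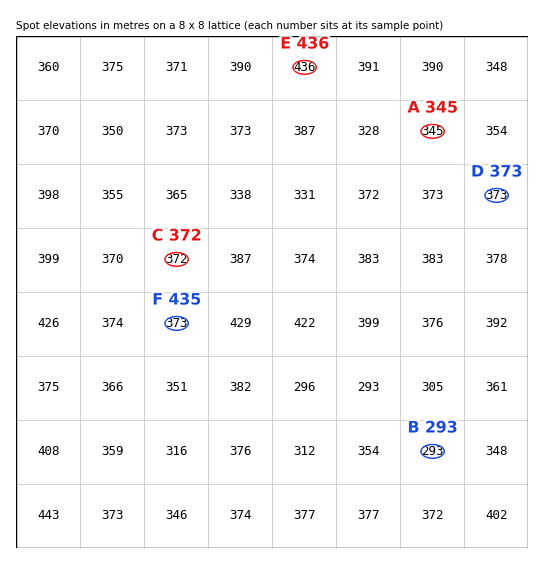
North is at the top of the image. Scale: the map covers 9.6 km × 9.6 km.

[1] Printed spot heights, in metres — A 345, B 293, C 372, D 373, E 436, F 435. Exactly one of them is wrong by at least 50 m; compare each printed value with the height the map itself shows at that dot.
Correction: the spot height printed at F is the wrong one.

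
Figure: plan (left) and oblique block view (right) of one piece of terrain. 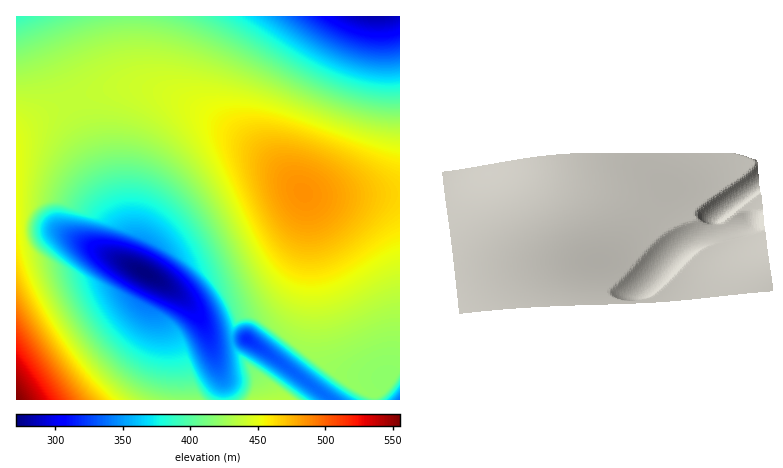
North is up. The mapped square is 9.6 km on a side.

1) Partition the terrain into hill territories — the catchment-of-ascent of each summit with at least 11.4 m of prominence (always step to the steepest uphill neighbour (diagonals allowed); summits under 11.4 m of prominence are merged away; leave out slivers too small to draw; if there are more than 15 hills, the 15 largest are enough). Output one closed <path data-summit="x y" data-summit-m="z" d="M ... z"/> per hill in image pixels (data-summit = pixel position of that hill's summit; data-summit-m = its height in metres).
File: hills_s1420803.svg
<path data-summit="304 192" data-summit-m="486" d="M400 16l-364 0 86 208 1 8-4 12 2 16 41 22 22 17 11 11 17 31 16 1 20-3 84 61 68 0z"/><path data-summit="16 400" data-summit-m="555" d="M36 16l-20 0 0 384 208 0-1-20-15-46-13-24-25-22-44-25-7-7 0-12 4-12-1-8z"/><path data-summit="284 400" data-summit-m="433" d="M210 338l13 42 1 20 107 0-83-61-34 3z"/>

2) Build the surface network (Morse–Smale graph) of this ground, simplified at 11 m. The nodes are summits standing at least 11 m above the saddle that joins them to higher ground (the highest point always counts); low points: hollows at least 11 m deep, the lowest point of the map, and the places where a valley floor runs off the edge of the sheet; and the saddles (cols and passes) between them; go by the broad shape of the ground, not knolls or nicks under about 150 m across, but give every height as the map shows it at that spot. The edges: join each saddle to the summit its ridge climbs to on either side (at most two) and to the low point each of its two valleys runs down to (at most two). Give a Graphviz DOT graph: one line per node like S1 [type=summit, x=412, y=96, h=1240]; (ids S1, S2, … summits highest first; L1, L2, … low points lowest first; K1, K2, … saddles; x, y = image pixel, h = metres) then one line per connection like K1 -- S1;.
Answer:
graph terrain {
  S1 [type=summit, x=16, y=400, h=555];
  S2 [type=summit, x=304, y=192, h=486];
  S3 [type=summit, x=280, y=400, h=433];
  L1 [type=low, x=144, y=272, h=271];
  L2 [type=low, x=376, y=16, h=282];
  L3 [type=low, x=246, y=340, h=318];
  L4 [type=low, x=400, y=400, h=338];
  L5 [type=low, x=16, y=16, h=389];
  K1 [type=saddle, x=70, y=102, h=437];
  K2 [type=saddle, x=130, y=16, h=413];
  K3 [type=saddle, x=374, y=400, h=410];
  K4 [type=saddle, x=232, y=342, h=354];
  K5 [type=saddle, x=326, y=394, h=338];
  K1 -- S1;
  K1 -- S2;
  K1 -- L1;
  K1 -- L2;
  K2 -- S2;
  K2 -- L2;
  K2 -- L5;
  K3 -- S2;
  K3 -- L3;
  K3 -- L4;
  K4 -- S2;
  K4 -- S3;
  K4 -- L1;
  K4 -- L3;
  K5 -- S2;
  K5 -- S3;
  K5 -- L3;
}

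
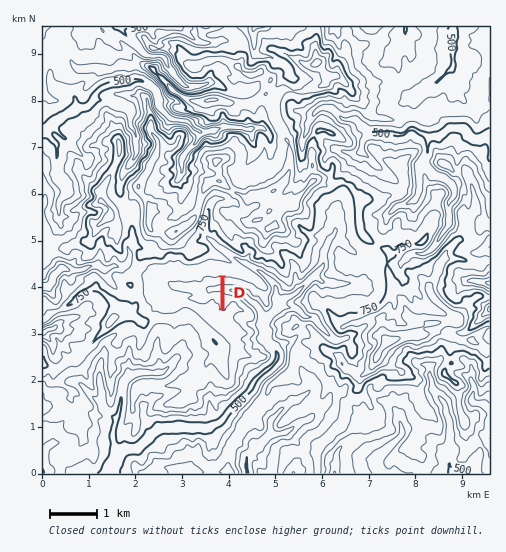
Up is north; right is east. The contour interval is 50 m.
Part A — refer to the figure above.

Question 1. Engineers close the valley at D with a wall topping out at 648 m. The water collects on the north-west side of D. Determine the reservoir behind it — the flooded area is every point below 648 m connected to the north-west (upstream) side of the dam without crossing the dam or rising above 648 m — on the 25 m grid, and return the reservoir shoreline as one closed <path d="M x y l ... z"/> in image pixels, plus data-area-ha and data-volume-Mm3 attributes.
<path d="M220 277l-2 1-12-1-6 6-2-1-27 1-1 4 3 3 15 2 6 2-4 4 4 3 11 3 6-5 3 0 6 6 0-28z" data-area-ha="38" data-volume-Mm3="7.53"/>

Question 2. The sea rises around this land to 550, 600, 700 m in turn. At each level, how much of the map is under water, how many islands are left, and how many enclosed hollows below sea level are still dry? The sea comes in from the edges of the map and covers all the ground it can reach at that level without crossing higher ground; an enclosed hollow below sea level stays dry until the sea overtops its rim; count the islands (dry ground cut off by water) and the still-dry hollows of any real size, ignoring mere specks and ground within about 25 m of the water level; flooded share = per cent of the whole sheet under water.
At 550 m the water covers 15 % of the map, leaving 0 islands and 0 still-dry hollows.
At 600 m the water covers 30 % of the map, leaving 0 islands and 0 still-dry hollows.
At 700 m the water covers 62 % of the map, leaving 0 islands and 0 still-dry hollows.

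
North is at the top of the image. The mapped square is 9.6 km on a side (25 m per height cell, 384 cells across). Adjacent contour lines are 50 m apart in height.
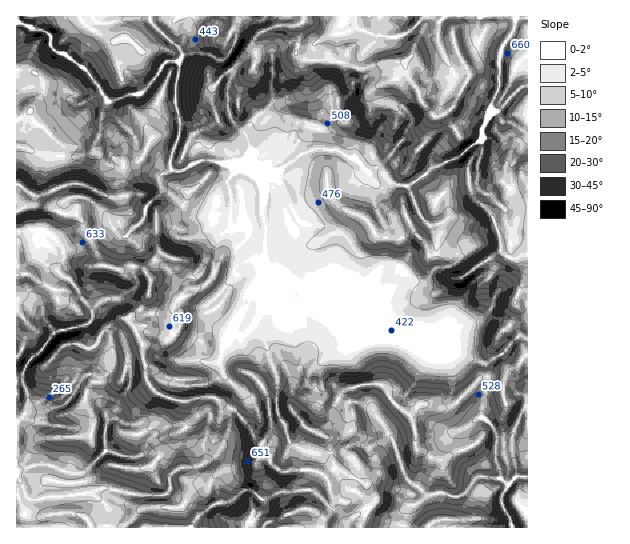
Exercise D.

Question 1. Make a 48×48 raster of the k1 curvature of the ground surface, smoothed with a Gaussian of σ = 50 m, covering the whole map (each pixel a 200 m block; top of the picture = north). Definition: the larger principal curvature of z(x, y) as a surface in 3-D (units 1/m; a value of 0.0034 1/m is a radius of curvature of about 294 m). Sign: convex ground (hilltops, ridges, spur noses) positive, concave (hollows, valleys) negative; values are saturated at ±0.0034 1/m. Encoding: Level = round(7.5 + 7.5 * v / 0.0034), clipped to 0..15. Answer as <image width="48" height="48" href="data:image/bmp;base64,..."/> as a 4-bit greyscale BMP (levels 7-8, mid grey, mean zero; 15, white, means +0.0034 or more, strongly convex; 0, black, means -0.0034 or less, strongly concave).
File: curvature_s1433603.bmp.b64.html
<image width="48" height="48" href="data:image/bmp;base64,Qk32BAAAAAAAAHYAAAAoAAAAMAAAADAAAAABAAQAAAAAAIAEAAATCwAAEwsAABAAAAAAAAAAAAAAABEREQAiIiIAMzMzAERERABVVVUAZmZmAHd3dwCIiIgAmZmZAKqqqgC7u7sAzMzMAN3d3QDu7u4A////AJmYd7ma2WiJia3Mv+l4qmnZirzcvLzbbam8zKh3nt3cl9qM2M/+2pidh3eaqpu5rKiIiIiKuru7rJZsxbi7m6ubyHmJiJnH6ZmYiIeId4t6m7mXuZeYfXebmbqXnInMu4mrqqt4ia2Murmsx7uZu4mrunia2niImIiYh3vv/9qIiKub6//9uampyJuKyHi5uZl4hrvaiKuomIiZ7qeHeoqpuI28y4mbmZqZiK55mYiZqJdn6seHe3p5qJ+ni+yLiovv/s2c3JrLh6dp/qm63bqqd4+HeI67jJl4iJ2cmaiLuKp/vKb/yYuYh553iIq9jIeM25xnmXiJqpvtjpz4bIuHiduJmXaOqseKjMl3ipi/2K3Hf5+ne5p3n7vLvIeN6emJ6OiKqs/83/yHf52ZiNuGy4u8rdiOl7qpmry/mviJqYeH3Gyord//26iIh9yNmb3ZiZeKu9y7u5jP2Xyni4d6qnd3d4ysyvv+d6mXrNlWiHjJmKqZeHaJqYd3d3l7zfeP2duYnbuIiZiHmKiKiHeIiIh3d3rZjLur/++Yjrm6moeHiId4iHeIiIiIh3jtip3XiJznrJmdmIeIeIeIiIh4iIh3h4ivx8uKuce/6aiNiIiIiIiIeId3iIiIiHZ7urmLvbirzZl8h6mIiIiIh4iHiImId4mL26iLqZh2bPp5t4qHh4eIiIiIeIm7dqyZ6Ze8urd4l/iImpiXd3eIiIiIh4h72463rM6nh8mM6vuYq6iIiIeIeIiHiIiL//roi7mHnO//38ibu6p4iIiId4iHeHjIh/+pureJiYyXl77/6ZuHiIiIh3iYeIjbuYr9uqiId513h593iWmYiIiJmHirrKnoiYWOeJiHecl3ir5pmHd4iIiImoeMur+4iKqtiadomtd5mK2ZiIiIiIiHeIi8iLyId3j6ify9y6d5qa6pd3iIiIiIeL3Jmvird2r4iYyneaisycuamIiIiIiIi7iImei7iN+aib//uc/73+ebyYiIiIiIm3eHaru7qemKmeh6//p4uIjKrZeYiHh4mnd3iamJqOjMmsZ3mZh5qXh5i9mIiIiIqph3ifp4rPi6m6d3mIebq5mfh6iIiIiJqYeIib95h/nKuZiIqqi5qcmNqaeIeIiIh4eHyb/Izaq5x4iLmKiaqMuq2JioiIiJiIh4rGrpj9h8qYmpiJiaibm3u8+XmXiJiburj4nKrKjamaqYiamZnJmouOvLeYlpiZi8jLfe2ZiZupyYh6pZ/MuIq/fqeJuZiYy7uoz43Yl5q3m4jLmbpa+onOi6qXeriGnqiJ2nfomdi4equ6me2X/JnPqcybmbdZq8y62Zisq655vLuoidqqn5nM+t2pu6iMrIiamYh9uY6ru6mWibmsfHrqbq+pq83ty8u7qoirqYyZyXeKmpis3oiIuuyYvImpp4mc2YjnqXqq366Zm6qpuYq96N52nHmIqYho93rHqnitbIyauZqZi5iJup/7y4l3iIiJu43Iq5irzMqZiImHqpmZi4mMvcmIiamuqnu5i6iQ=="/>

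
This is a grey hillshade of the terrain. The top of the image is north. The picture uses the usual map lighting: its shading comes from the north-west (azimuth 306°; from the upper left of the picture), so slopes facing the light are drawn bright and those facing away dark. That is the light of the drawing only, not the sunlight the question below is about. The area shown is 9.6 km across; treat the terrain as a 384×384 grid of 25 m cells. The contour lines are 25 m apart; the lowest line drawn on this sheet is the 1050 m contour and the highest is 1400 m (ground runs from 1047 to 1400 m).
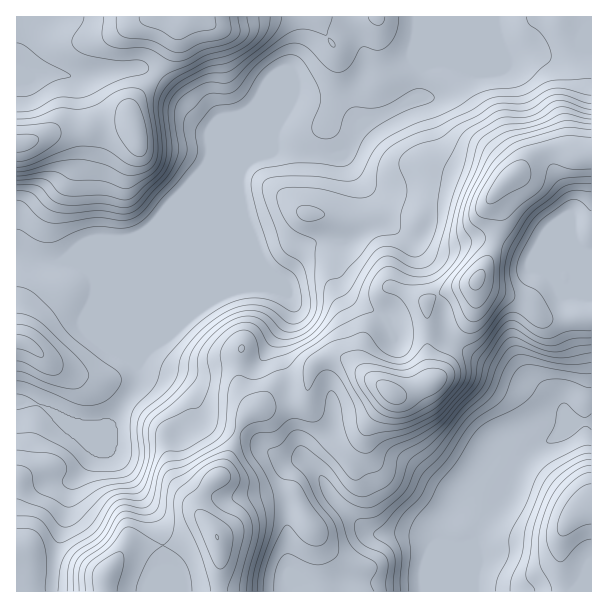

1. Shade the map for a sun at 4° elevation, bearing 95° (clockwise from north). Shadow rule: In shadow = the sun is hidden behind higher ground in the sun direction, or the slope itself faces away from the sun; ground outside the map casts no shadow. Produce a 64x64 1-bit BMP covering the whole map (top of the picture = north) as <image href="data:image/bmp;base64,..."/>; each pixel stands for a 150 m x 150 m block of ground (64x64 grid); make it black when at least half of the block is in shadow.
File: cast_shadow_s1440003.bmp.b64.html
<image width="64" height="64" href="data:image/bmp;base64,Qk0+AgAAAAAAAD4AAAAoAAAAQAAAAEAAAAABAAEAAAAAAAACAAATCwAAEwsAAAIAAAAAAAAA////AAAAAAA/gBwAAAAfcP+AHAAAAB/w/8A8AAAAP/D/wHwAAAB/8P/g/AAAAH/wf/D8AAAA//A/8fwBAAH/8H/z+AMAAf/wf//wAAAB//h///AAAAH/+H//4AAYAf/8f//wADgA//5///gAeAB//n///AB4AD/+f//+APAAB/5///4A4AAAfj///wDEAAAED/9/ABwAAAAP/z+AHgAAAA///4AfgAAAAf//gD+AAAAAf/+A/4AAAAA//wP/gAAAID//B/8AAABgP/8f/hgAAAA//x+4OAAAAD//H8B4AEAAf/8f4HgBwAB//4/geAHAAD//j/B4wcAAB/+P8HnBgAAAP5/2e+AAAAAB//874AAAAAD//x/gAAAAAf///+AAAAAB////4AAAAAH////wAAAAAf////AAAAAAf///8AAAAAA8H//wAAAAAH4H/+AAAAAA/gf/4AJgAAH+H//wAPAAAfw///AA+AAB+P//+AA4AAHz///8AAAAAH////4AAAAAf////gAAGAA/////AAAQAB////8AAAAAB////+AAAAAA////+CAAAAAP///4cDAAAAD///Bx8AAAAB//8AHwAAAAAH/wAEAAAAAAA+AAAAAAAAAAAAAAAAHAAAAAAAAAAcAAAAAAAYAAgAAAAABAAAAAAAAAA/AAAAAAAAAH8AAAAAAAAA=="/>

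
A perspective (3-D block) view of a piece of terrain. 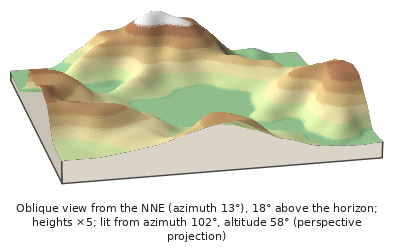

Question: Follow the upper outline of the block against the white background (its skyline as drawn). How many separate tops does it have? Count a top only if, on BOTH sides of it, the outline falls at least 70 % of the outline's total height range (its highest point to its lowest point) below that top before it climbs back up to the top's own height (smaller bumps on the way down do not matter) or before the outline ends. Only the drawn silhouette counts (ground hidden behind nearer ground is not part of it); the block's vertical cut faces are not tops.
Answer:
0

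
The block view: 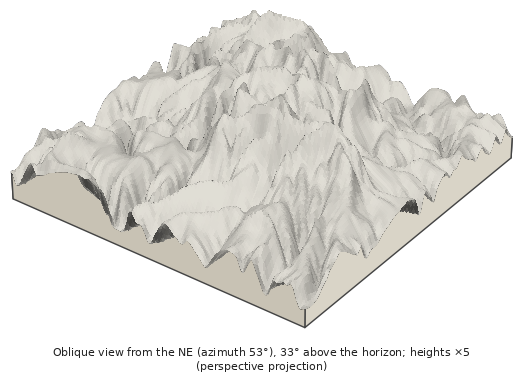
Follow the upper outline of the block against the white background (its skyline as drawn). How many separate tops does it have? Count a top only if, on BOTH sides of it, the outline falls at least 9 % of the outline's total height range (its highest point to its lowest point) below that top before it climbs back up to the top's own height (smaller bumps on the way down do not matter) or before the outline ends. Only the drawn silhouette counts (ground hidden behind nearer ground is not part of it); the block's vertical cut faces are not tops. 2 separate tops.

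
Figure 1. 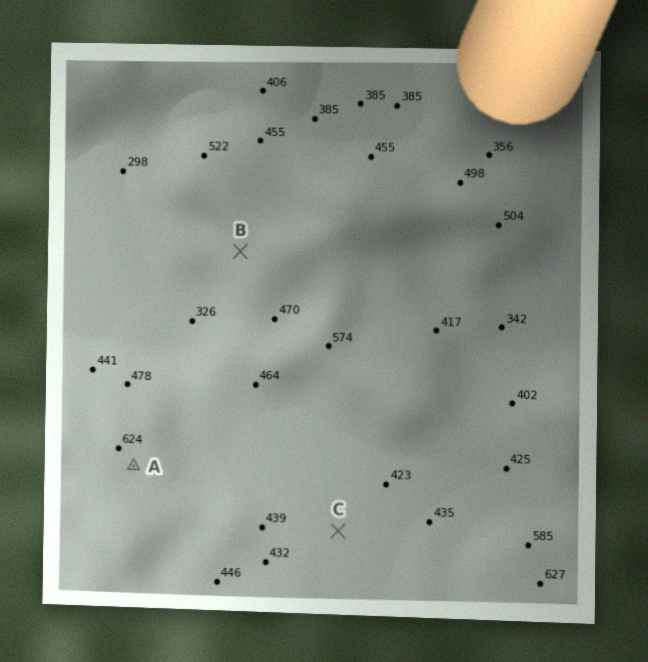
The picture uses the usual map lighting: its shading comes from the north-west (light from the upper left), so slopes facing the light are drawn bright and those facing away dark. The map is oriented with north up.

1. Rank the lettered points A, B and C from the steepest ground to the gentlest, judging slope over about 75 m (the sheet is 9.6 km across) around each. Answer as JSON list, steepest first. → ["B", "A", "C"]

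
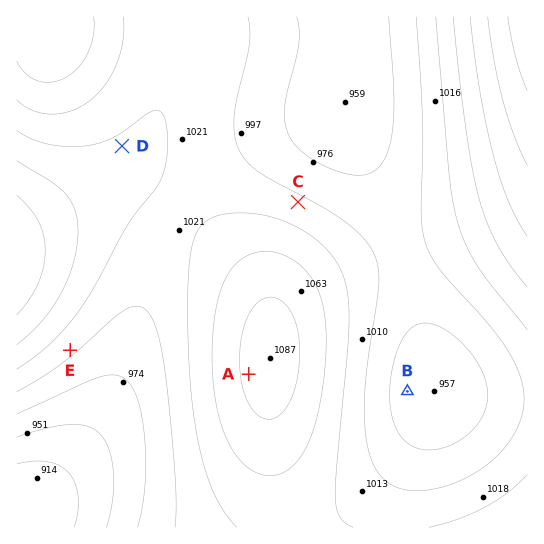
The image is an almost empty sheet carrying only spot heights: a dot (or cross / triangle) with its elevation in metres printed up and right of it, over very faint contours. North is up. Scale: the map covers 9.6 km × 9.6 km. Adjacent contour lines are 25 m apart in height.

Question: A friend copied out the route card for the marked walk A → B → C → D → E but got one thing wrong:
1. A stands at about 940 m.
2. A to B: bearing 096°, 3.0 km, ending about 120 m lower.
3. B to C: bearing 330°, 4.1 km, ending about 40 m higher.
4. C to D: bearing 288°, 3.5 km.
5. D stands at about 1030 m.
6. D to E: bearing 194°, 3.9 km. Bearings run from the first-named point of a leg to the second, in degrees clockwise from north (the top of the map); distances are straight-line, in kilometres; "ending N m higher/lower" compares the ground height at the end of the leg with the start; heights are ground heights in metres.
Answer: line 1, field height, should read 1080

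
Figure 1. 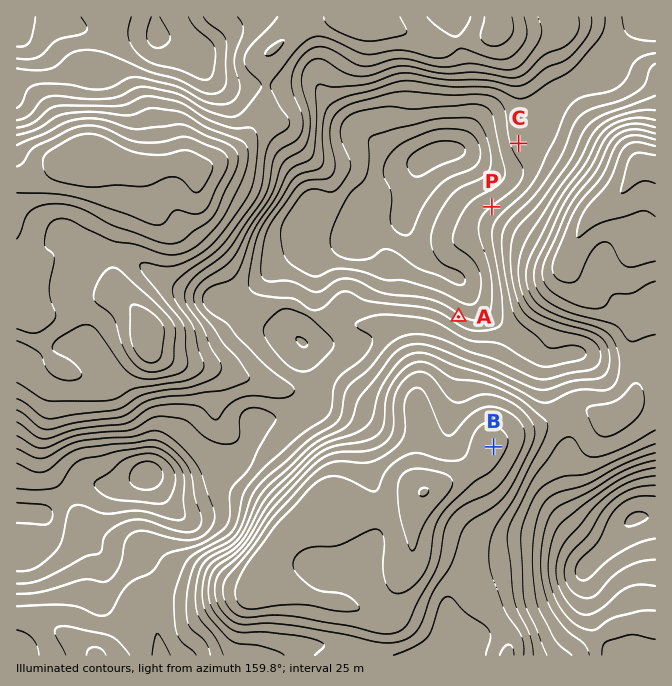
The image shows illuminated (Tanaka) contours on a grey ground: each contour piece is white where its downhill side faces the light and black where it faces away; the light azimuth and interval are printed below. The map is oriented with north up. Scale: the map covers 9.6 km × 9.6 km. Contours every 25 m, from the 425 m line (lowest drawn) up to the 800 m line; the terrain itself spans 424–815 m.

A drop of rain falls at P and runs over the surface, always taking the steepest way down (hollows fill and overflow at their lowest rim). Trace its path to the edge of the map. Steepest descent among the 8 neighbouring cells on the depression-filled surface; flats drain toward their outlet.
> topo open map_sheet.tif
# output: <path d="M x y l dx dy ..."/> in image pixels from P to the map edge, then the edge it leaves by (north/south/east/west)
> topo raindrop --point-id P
<path d="M492 207l52 51 23 0 3-3 2-3 0-4 10-20 5-5 0-1 15-15 7-4 3-3 2 0 11-12 0-1 7-9 2-5 8-8 10 0 3 2"/>
exit: east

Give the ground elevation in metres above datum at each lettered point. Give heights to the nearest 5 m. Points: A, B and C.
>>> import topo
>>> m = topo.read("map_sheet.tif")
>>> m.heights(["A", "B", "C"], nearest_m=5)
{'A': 695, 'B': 465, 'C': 690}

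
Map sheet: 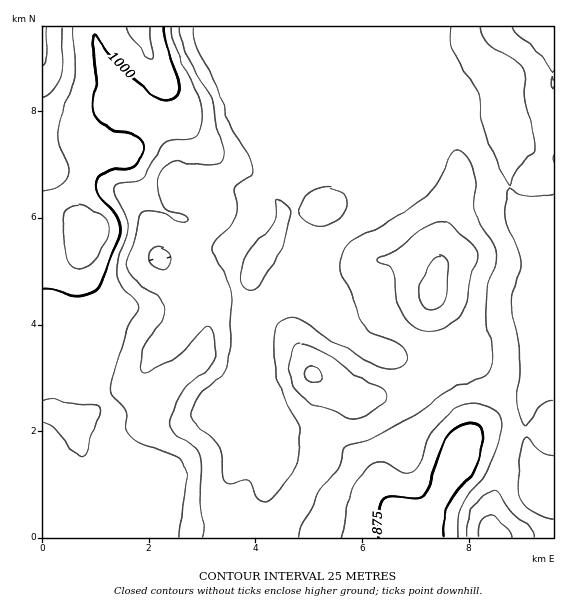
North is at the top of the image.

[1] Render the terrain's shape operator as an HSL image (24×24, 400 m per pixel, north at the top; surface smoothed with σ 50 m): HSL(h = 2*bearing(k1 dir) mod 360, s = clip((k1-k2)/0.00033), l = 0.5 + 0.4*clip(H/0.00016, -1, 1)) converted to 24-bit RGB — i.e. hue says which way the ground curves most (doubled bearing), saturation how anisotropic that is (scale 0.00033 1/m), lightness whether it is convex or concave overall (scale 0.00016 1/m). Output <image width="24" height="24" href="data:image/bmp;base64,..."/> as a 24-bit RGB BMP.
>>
<image width="24" height="24" href="data:image/bmp;base64,Qk32BgAAAAAAADYAAAAoAAAAGAAAABgAAAABABgAAAAAAMAGAAATCwAAEwsAAAAAAAAAAAAAaUtTkKZSWpiLdqGprp+zr4mJrKV5IWKkg5PHh33AjHfAv3qFeW1mjZlxcYx5X3GFY16AZ2mBKC+JFzCy7vXW1/TmlZj0ZTT/Tnmmlc/CZ2OnaIxpiYdhs3ZmxNKDLW55OWZrnYJZUU1qxniCqYSOh5lxe4drYlRrZUJHbJlCEXuUAofY9fDW8ONwMyAhVTEuesfBW46ji1OUonGAjXpxpqWA4dyuPlh9K1BwpnV2UGp+nYJsyWFrtIZgeYhdTzhdkkhrnuN1BoVrBERE2otG/8CXRzVdbVljmayAb0t0ZVtygaeIi6e9lbPJ4MjSrWHOKkyGYHaOn2uZX1Z0tYWCyrS/tl2fSDhxaKqx6uzIMn59BigtKXEu/+TEijiUjTk3qINtcU59c4mOea9hZ5dKXKU4eKhSx1CjjjmhWF9xgWFrfWKFh7RqnzMvuSomXJ5qR5531cRvo0xKDCAnEkQ7+umPhCqr2pDPj21VdWlca4Zmqp95n1pb0swnL2saUUwyfU1efGNoX2pvj1RUikUdgVE1t8OYl6iKVoN/sZ9mtFFWOzRhD0E1lvRHNmKhhdOkh2iDlHd0XpVsa8N6SzDI97rIrnI/HTchQW9Vim+SaleIiBZh3MZ5aOHKl8XSvLLiiHXftX7Fu3Onek+yP5O5WOVlOoCER7JUa2uQnX+WqZ55gcRBEUFD1HTF/7/pz2e7D5+DSnqJWTCMhjXa2fLbl9Hqas3dYHK4rzTFz17B0prTkW/MiqC9i7+XSWOEUn1mcmx1gG5ttJ+JxLKLLW5lFlc2vkWh+tHYMmTSMEJ3LCttU+mt1vfUj267iy5KTCIXQy4ckZEpnKY7iVZlrrqNhKiMXlGHXmJ+amh0bpN4jKeAwo+CmlJqK2lQIFlJ8tiA0j2QLy50OGCUfvCOrc07XB0kexo3pEVQe1CDvo1Mj7kyMotBdM5qemmScVuMZF+EbmR7jJhXfZBQo6xttZ/TcIjXJTN8u9pgx0RmTj2AOKOBgcRMjjw2cj1ffFaHoZOue0C6y5Wu2tjDacatU7NoVmNqaV92cWV+alFOrqJTT9ZFOPi5fbHVqCTQmSS9zOGvbDaovz+CQZpHV3dMhF1lfFF/iHJdbpNTQEiOrsbI4tjIna6LgGlzXFlrWWpwZXSCVVfHy6TC2vCfAZoLESIXSyg1TYVp1+KlWiKN1WO7xZl2P3NwZmh5XUuWq4a9kam7NJqjY6Vo372awnh8mGd/WoOaU3+nWF6IXU+NuGp4++TKwNNOBh8tTDFFfZEwo88WKE09PJya67K+U0yhXHV5OZB+V8S+u6fQgGDJaYeuxs6uwKbItqzVZ2PFbEKRd1t8SkaDjLm/6e3e7dnyHABfQzSJoNbNu5nIWoeeH3hms4hHvVaJoFyTW51UJIY7O347hGGFe5SYxKqDsrlelopUezhedkFkf21nRoVxTeBal/BwxQUzZgBcX/XdbKLQyXfKyYzETjqQUJppaHy6lny+uLDFapqyRoODTnxiYn9htn9f2JxbgX1RZT5xjV+Biol7aaJthMdFnmUEMQQCavsBF4goJBoPZ1oPlIocPn9lbNKpTWiebKSrtpeermmsgFqNYXhpVW5bi29g37mVeZepMjGIlHqfjJGgmLGxjYSu0i7qz5zz3vPYLBdUVC9nd8KBkubOYNjnUYahaU5jaIdPi4FKhF5Tf2VvgXV2Y3B0W39iztqWsnyfPzCBkHeSlYVxl7laWHp8TGqZiLbM8b7SqwDpYIfBiempc9u3ZD6LeEBse2txfoFwgX1tfXhxdXp3gHiCgF13aaNbmNR1lVZxWERzf2B5uYFaps9iRnFuW4pvWnBNpEs3qzt2jLOGsuysNX+XVCpjf2J7f3x+gH19gHx8f31/eIeEZWKInlygqMmGfq1ZdlJoYll4aEZ41atuyeBbP35qS3xya1Nsfz9Ou5dUj+6hsurHVhZ+XzlzfHd/f36AgX2BgH+CgISDe4d3VGh9YWih1suvgZ+lZFiWZVqLTzSK5M+q3O7BOKbHNTWOcDJzlUlmy/jFu//YiymbaxdnZlt7eXyAfn2Afn6Bf4KBg3d+kHJsWYZrQYSBzNaYo2+af0yDeVl2Njlj5uSJ7PfUNEejRhNpgzmCiM2S1f/MNahxRw1Ijk6Lb2qFd3mAfX1/gIB9f4B8eXKEmIGQhaCFQn+JsclohUhdf0FjfD08Rjg23O1B+v+nJiJOJg5dnH2xvOOi4v+XIBIqNCNIeGpweXF/eHmAfHyAgn5/fYJ+cXZ+i4x2pKF6VV52sa1hZ1B/fD6htG3OdXTUvuHA"/>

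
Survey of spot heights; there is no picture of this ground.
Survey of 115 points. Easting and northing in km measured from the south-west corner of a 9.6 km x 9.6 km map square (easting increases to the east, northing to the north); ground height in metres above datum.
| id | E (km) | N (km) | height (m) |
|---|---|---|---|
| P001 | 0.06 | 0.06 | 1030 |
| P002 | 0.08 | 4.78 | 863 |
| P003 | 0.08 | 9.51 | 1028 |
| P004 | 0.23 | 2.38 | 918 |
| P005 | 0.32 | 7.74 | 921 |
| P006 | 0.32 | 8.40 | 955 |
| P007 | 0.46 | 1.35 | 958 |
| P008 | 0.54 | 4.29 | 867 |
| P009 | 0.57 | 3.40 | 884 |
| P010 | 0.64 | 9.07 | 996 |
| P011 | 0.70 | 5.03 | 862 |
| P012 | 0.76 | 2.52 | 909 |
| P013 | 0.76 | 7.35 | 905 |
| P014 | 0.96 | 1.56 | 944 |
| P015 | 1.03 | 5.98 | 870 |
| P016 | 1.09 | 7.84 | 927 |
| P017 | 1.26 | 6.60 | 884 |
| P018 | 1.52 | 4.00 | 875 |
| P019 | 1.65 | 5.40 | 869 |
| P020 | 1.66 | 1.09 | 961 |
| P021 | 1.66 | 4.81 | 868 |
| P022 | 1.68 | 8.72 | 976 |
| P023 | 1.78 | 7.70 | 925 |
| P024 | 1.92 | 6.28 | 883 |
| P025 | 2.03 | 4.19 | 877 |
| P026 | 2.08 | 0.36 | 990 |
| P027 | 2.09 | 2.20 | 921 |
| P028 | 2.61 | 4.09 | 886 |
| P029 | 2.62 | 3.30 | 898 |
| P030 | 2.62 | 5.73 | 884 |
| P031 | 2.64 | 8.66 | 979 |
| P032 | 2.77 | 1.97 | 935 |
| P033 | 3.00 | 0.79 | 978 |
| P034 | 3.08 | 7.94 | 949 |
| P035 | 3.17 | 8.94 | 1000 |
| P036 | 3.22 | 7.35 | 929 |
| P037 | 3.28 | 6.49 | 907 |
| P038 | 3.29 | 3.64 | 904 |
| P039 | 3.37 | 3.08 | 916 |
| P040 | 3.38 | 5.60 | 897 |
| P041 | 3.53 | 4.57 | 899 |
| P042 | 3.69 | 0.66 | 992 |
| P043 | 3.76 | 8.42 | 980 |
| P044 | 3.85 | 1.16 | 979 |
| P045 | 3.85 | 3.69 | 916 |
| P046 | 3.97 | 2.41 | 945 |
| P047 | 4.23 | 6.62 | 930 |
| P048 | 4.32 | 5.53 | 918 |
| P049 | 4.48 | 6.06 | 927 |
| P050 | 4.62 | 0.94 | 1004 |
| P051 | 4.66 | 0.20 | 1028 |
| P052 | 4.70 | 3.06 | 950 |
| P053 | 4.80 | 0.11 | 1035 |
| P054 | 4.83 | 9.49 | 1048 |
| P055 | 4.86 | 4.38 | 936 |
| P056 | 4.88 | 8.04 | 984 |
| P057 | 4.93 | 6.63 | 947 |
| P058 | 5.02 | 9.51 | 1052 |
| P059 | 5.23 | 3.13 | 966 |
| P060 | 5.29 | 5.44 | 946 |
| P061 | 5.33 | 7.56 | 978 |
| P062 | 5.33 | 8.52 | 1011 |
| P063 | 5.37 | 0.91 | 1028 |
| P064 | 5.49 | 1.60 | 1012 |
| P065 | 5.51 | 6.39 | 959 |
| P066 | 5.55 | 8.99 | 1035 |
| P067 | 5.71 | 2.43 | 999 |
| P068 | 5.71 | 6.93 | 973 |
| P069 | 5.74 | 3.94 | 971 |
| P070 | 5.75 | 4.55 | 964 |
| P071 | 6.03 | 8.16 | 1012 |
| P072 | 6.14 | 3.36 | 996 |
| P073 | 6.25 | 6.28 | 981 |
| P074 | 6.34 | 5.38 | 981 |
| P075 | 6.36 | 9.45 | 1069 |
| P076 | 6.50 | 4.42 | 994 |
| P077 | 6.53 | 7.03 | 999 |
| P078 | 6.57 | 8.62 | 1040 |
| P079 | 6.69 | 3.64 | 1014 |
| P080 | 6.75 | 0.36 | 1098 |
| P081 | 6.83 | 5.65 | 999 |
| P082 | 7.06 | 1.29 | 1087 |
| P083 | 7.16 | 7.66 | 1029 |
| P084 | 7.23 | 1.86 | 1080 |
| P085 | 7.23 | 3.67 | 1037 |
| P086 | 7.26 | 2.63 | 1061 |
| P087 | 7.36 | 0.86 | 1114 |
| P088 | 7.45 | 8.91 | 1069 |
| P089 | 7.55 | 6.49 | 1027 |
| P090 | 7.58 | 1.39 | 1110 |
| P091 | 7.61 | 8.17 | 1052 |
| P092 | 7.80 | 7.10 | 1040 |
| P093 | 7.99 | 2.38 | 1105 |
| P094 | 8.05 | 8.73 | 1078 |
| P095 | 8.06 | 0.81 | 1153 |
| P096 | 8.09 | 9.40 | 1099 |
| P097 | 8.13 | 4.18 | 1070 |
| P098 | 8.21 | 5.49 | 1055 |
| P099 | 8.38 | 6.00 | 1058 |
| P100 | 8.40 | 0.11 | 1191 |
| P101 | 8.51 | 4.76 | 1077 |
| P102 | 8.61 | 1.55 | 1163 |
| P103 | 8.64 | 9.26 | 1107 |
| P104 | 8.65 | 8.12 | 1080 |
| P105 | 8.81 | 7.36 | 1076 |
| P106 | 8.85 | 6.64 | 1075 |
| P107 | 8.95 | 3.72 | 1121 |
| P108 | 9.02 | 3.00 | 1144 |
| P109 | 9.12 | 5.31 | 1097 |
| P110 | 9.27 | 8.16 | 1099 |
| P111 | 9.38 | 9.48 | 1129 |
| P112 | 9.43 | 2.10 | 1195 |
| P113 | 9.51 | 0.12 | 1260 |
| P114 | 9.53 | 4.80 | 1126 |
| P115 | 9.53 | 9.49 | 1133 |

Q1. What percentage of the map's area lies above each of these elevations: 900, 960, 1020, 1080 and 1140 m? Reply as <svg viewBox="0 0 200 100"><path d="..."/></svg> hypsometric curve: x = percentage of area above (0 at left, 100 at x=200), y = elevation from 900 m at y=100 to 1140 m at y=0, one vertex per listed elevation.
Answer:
<svg viewBox="0 0 200 100"><path d="M171 100l-48-25-52-25-38-25-23-25"/></svg>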